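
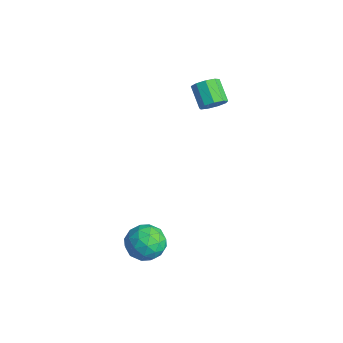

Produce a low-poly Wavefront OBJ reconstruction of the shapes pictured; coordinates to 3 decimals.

v 1.827 -2.229 -2.462
v 2.565 -1.927 -1.952
v 1.675 -3.433 -1.528
v 2.413 -3.131 -1.018
v 1.6 -2.647 -1.006
v 1.694 -1.903 -1.583
v 2.546 -3.457 -1.897
v 2.64 -2.713 -2.474
v 3.01 -2.686 -1.603
v 2.425 -2.185 -1.053
v 1.815 -3.175 -2.427
v 1.23 -2.674 -1.877
v 2.209 -1.972 -2.289
v 2.031 -3.388 -1.191
v 1.553 -3.103 -1.184
v 1.987 -2.926 -0.884
v 1.697 -1.958 -2.072
v 2.131 -1.781 -1.773
v 1.564 -2.204 -1.216
v 2.109 -3.579 -1.707
v 2.543 -3.402 -1.408
v 2.253 -2.434 -2.596
v 2.687 -2.257 -2.296
v 2.676 -3.156 -2.264
v 2.905 -2.241 -1.785
v 2.815 -2.949 -1.236
v 2.893 -3.141 -1.752
v 2.948 -2.703 -2.091
v 2.561 -1.947 -1.461
v 2.472 -2.654 -0.912
v 1.994 -2.37 -0.905
v 2.049 -1.932 -1.244
v 2.822 -2.393 -1.256
v 1.768 -2.706 -2.568
v 1.679 -3.413 -2.019
v 2.191 -3.428 -2.236
v 2.246 -2.99 -2.575
v 1.425 -2.411 -2.244
v 1.335 -3.119 -1.695
v 1.292 -2.657 -1.389
v 1.347 -2.219 -1.728
v 1.418 -2.967 -2.224
v -1.971 2.766 1.929
v -1.608 2.583 2.448
v -2.585 2.691 3.171
v -2.949 2.874 2.651
v -1.593 3.031 2.4
v -2.57 3.14 3.122
v -1.756 3.356 2.131
v -2.733 3.464 2.854
v -2.019 3.404 1.768
v -2.996 3.513 2.49
v -2.26 3.153 1.48
v -3.237 3.262 2.202
v -2.366 2.722 1.402
v -3.343 2.83 2.124
v -2.287 2.31 1.57
v -3.264 2.419 2.293
v -2.061 2.112 1.907
v -3.038 2.221 2.629
v -1.792 2.22 2.253
v -2.769 2.328 2.976
f 1 38 17
f 38 12 41
f 17 41 6
f 38 41 17
f 1 17 13
f 17 6 18
f 13 18 2
f 17 18 13
f 1 13 22
f 13 2 23
f 22 23 8
f 13 23 22
f 1 22 34
f 22 8 37
f 34 37 11
f 22 37 34
f 1 34 38
f 34 11 42
f 38 42 12
f 34 42 38
f 2 18 29
f 18 6 32
f 29 32 10
f 18 32 29
f 6 41 19
f 41 12 40
f 19 40 5
f 41 40 19
f 12 42 39
f 42 11 35
f 39 35 3
f 42 35 39
f 11 37 36
f 37 8 24
f 36 24 7
f 37 24 36
f 8 23 28
f 23 2 25
f 28 25 9
f 23 25 28
f 4 30 16
f 30 10 31
f 16 31 5
f 30 31 16
f 4 16 14
f 16 5 15
f 14 15 3
f 16 15 14
f 4 14 21
f 14 3 20
f 21 20 7
f 14 20 21
f 4 21 26
f 21 7 27
f 26 27 9
f 21 27 26
f 4 26 30
f 26 9 33
f 30 33 10
f 26 33 30
f 5 31 19
f 31 10 32
f 19 32 6
f 31 32 19
f 3 15 39
f 15 5 40
f 39 40 12
f 15 40 39
f 7 20 36
f 20 3 35
f 36 35 11
f 20 35 36
f 9 27 28
f 27 7 24
f 28 24 8
f 27 24 28
f 10 33 29
f 33 9 25
f 29 25 2
f 33 25 29
f 44 43 47
f 44 47 45
f 45 47 48
f 45 48 46
f 47 43 49
f 47 49 48
f 48 49 50
f 48 50 46
f 49 43 51
f 49 51 50
f 50 51 52
f 50 52 46
f 51 43 53
f 51 53 52
f 52 53 54
f 52 54 46
f 53 43 55
f 53 55 54
f 54 55 56
f 54 56 46
f 55 43 57
f 55 57 56
f 56 57 58
f 56 58 46
f 57 43 59
f 57 59 58
f 58 59 60
f 58 60 46
f 59 43 61
f 59 61 60
f 60 61 62
f 60 62 46
f 61 43 44
f 61 44 62
f 62 44 45
f 62 45 46



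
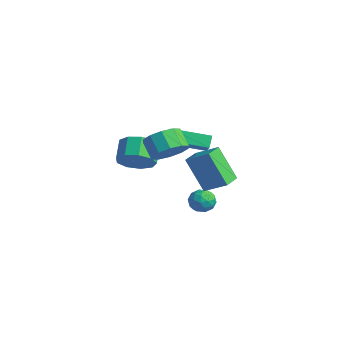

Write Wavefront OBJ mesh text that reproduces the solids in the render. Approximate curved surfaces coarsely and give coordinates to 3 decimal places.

v 1.795 -1.161 1.4
v 2.833 -0.472 2.122
v 1.2 -0.18 1.318
v 2.238 0.509 2.04
v 2.802 -0.709 -0.48
v 3.84 -0.02 0.242
v 2.207 0.272 -0.562
v 3.245 0.961 0.16
v 0.304 0.918 -2.824
v 1.06 1.089 -2.894
v 0.6 -0.149 -2.226
v 1.356 0.022 -2.296
v 0.903 0.444 -1.824
v 0.72 1.103 -2.194
v 0.94 -0.163 -2.926
v 0.757 0.496 -3.296
v 1.453 0.421 -2.957
v 1.43 0.796 -2.275
v 0.23 0.144 -2.845
v 0.207 0.519 -2.163
v 0.656 1.097 -2.911
v 1.004 -0.157 -2.209
v 0.738 0.09 -1.931
v 1.182 0.191 -1.972
v 0.456 1.106 -2.5
v 0.9 1.206 -2.541
v 0.808 0.827 -1.912
v 0.76 -0.266 -2.579
v 1.204 -0.166 -2.62
v 0.478 0.749 -3.148
v 0.922 0.85 -3.189
v 0.852 0.113 -3.208
v 1.331 0.805 -2.989
v 1.505 0.178 -2.638
v 1.261 0.069 -3.008
v 1.153 0.457 -3.226
v 1.318 1.026 -2.589
v 1.492 0.398 -2.237
v 1.226 0.646 -1.96
v 1.118 1.034 -2.177
v 1.549 0.633 -2.626
v 0.168 0.542 -2.883
v 0.342 -0.086 -2.531
v 0.542 -0.094 -2.943
v 0.434 0.294 -3.16
v 0.155 0.762 -2.482
v 0.329 0.135 -2.131
v 0.507 0.483 -1.894
v 0.399 0.871 -2.112
v 0.111 0.307 -2.494
v 3.901 -3.349 3.557
v 4.517 -3.722 4.251
v 3.674 -3.684 5.018
v 3.059 -3.311 4.323
v 4.56 -3.105 4.269
v 3.717 -3.068 5.035
v 4.352 -2.582 4.014
v 3.509 -2.545 4.781
v 3.972 -2.352 3.585
v 3.129 -2.314 4.352
v 3.565 -2.502 3.145
v 2.722 -2.464 3.911
v 3.286 -2.976 2.862
v 2.443 -2.938 3.629
v 3.243 -3.592 2.845
v 2.4 -3.555 3.611
v 3.451 -4.115 3.099
v 2.608 -4.078 3.866
v 3.831 -4.346 3.528
v 2.988 -4.308 4.295
v 4.238 -4.196 3.969
v 3.395 -4.158 4.735
v 1.538 -3.843 1.942
v 2.134 -4.042 2.745
v 1.358 -3.397 3.482
v 0.762 -3.197 2.678
v 2.337 -3.449 2.439
v 1.56 -2.803 3.175
v 2.166 -3.04 1.9
v 1.39 -2.394 2.637
v 1.702 -3.007 1.381
v 0.925 -2.361 2.117
v 1.16 -3.365 1.124
v 0.384 -2.719 1.86
v 0.796 -3.946 1.25
v 0.02 -3.301 1.986
v 0.779 -4.479 1.699
v 0.002 -3.834 2.436
v 1.117 -4.715 2.262
v 0.341 -4.069 2.999
v 1.653 -4.542 2.675
v 0.876 -3.896 3.412
v -1.548 -0.091 1.58
v -0.858 -0.369 2.203
v -0.387 1.674 1.082
v 0.302 1.396 1.705
v -1.182 -0.496 0.995
v -0.493 -0.774 1.618
v -0.022 1.269 0.497
v 0.668 0.991 1.12
f 2 4 1
f 5 2 1
f 1 4 3
f 3 5 1
f 2 8 4
f 6 2 5
f 6 8 2
f 4 8 3
f 7 5 3
f 3 8 7
f 7 6 5
f 8 6 7
f 9 46 25
f 46 20 49
f 25 49 14
f 46 49 25
f 9 25 21
f 25 14 26
f 21 26 10
f 25 26 21
f 9 21 30
f 21 10 31
f 30 31 16
f 21 31 30
f 9 30 42
f 30 16 45
f 42 45 19
f 30 45 42
f 9 42 46
f 42 19 50
f 46 50 20
f 42 50 46
f 10 26 37
f 26 14 40
f 37 40 18
f 26 40 37
f 14 49 27
f 49 20 48
f 27 48 13
f 49 48 27
f 20 50 47
f 50 19 43
f 47 43 11
f 50 43 47
f 19 45 44
f 45 16 32
f 44 32 15
f 45 32 44
f 16 31 36
f 31 10 33
f 36 33 17
f 31 33 36
f 12 38 24
f 38 18 39
f 24 39 13
f 38 39 24
f 12 24 22
f 24 13 23
f 22 23 11
f 24 23 22
f 12 22 29
f 22 11 28
f 29 28 15
f 22 28 29
f 12 29 34
f 29 15 35
f 34 35 17
f 29 35 34
f 12 34 38
f 34 17 41
f 38 41 18
f 34 41 38
f 13 39 27
f 39 18 40
f 27 40 14
f 39 40 27
f 11 23 47
f 23 13 48
f 47 48 20
f 23 48 47
f 15 28 44
f 28 11 43
f 44 43 19
f 28 43 44
f 17 35 36
f 35 15 32
f 36 32 16
f 35 32 36
f 18 41 37
f 41 17 33
f 37 33 10
f 41 33 37
f 52 51 55
f 52 55 53
f 53 55 56
f 53 56 54
f 55 51 57
f 55 57 56
f 56 57 58
f 56 58 54
f 57 51 59
f 57 59 58
f 58 59 60
f 58 60 54
f 59 51 61
f 59 61 60
f 60 61 62
f 60 62 54
f 61 51 63
f 61 63 62
f 62 63 64
f 62 64 54
f 63 51 65
f 63 65 64
f 64 65 66
f 64 66 54
f 65 51 67
f 65 67 66
f 66 67 68
f 66 68 54
f 67 51 69
f 67 69 68
f 68 69 70
f 68 70 54
f 69 51 71
f 69 71 70
f 70 71 72
f 70 72 54
f 71 51 52
f 71 52 72
f 72 52 53
f 72 53 54
f 74 73 77
f 74 77 75
f 75 77 78
f 75 78 76
f 77 73 79
f 77 79 78
f 78 79 80
f 78 80 76
f 79 73 81
f 79 81 80
f 80 81 82
f 80 82 76
f 81 73 83
f 81 83 82
f 82 83 84
f 82 84 76
f 83 73 85
f 83 85 84
f 84 85 86
f 84 86 76
f 85 73 87
f 85 87 86
f 86 87 88
f 86 88 76
f 87 73 89
f 87 89 88
f 88 89 90
f 88 90 76
f 89 73 91
f 89 91 90
f 90 91 92
f 90 92 76
f 91 73 74
f 91 74 92
f 92 74 75
f 92 75 76
f 94 96 93
f 97 94 93
f 93 96 95
f 95 97 93
f 94 100 96
f 98 94 97
f 98 100 94
f 96 100 95
f 99 97 95
f 95 100 99
f 99 98 97
f 100 98 99



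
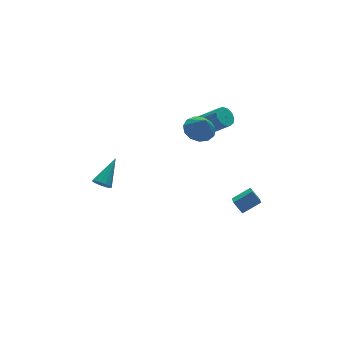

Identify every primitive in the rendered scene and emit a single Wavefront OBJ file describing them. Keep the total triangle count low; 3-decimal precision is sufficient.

v 1.24 -0.397 3.067
v 1.895 0.235 3.373
v 1.28 -1.023 4.273
v 1.411 0.444 3.497
v 0.874 0.386 3.485
v 0.452 0.079 3.339
v 0.281 -0.379 3.107
v 0.415 -0.842 2.863
v 0.81 -1.164 2.683
v 1.342 -1.243 2.624
v 1.842 -1.053 2.707
v 2.151 -0.654 2.903
v 2.17 -0.174 3.152
v -4.37 0.851 -0.586
v -3.933 0.681 -0.976
v -3.03 1.749 0.526
v -4.047 0.986 -1.085
v -4.263 1.249 -1.036
v -4.514 1.385 -0.844
v -4.719 1.351 -0.57
v -4.813 1.159 -0.302
v -4.767 0.869 -0.123
v -4.595 0.573 -0.092
v -4.351 0.366 -0.217
v -4.114 0.312 -0.46
v -3.958 0.429 -0.743
v 2.946 2.366 0.693
v 3.316 2.05 0.176
v 4.204 0.877 1.531
v 3.834 1.194 2.047
v 3.537 2.359 0.299
v 4.425 1.187 1.654
v 3.57 2.671 0.547
v 4.459 1.499 1.902
v 3.405 2.887 0.841
v 4.294 1.714 2.196
v 3.094 2.936 1.088
v 3.983 1.764 2.443
v 2.736 2.805 1.21
v 3.625 1.633 2.565
v 2.445 2.535 1.167
v 3.334 1.362 2.522
v 2.312 2.211 0.973
v 3.201 1.038 2.328
v 2.381 1.936 0.691
v 3.27 0.764 2.046
v 2.629 1.798 0.409
v 3.517 0.625 1.764
v 2.977 1.84 0.217
v 3.866 0.668 1.572
v 3.645 -1.142 -4.68
v 2.873 -2.653 -3.53
v 3.385 -0.54 -4.063
v 2.613 -2.051 -2.913
v 4.807 -1.269 -4.067
v 4.035 -2.78 -2.917
v 4.547 -0.667 -3.45
v 3.775 -2.178 -2.3
f 2 1 4
f 2 4 3
f 4 1 5
f 4 5 3
f 5 1 6
f 5 6 3
f 6 1 7
f 6 7 3
f 7 1 8
f 7 8 3
f 8 1 9
f 8 9 3
f 9 1 10
f 9 10 3
f 10 1 11
f 10 11 3
f 11 1 12
f 11 12 3
f 12 1 13
f 12 13 3
f 13 1 2
f 13 2 3
f 15 14 17
f 15 17 16
f 17 14 18
f 17 18 16
f 18 14 19
f 18 19 16
f 19 14 20
f 19 20 16
f 20 14 21
f 20 21 16
f 21 14 22
f 21 22 16
f 22 14 23
f 22 23 16
f 23 14 24
f 23 24 16
f 24 14 25
f 24 25 16
f 25 14 26
f 25 26 16
f 26 14 15
f 26 15 16
f 28 27 31
f 28 31 29
f 29 31 32
f 29 32 30
f 31 27 33
f 31 33 32
f 32 33 34
f 32 34 30
f 33 27 35
f 33 35 34
f 34 35 36
f 34 36 30
f 35 27 37
f 35 37 36
f 36 37 38
f 36 38 30
f 37 27 39
f 37 39 38
f 38 39 40
f 38 40 30
f 39 27 41
f 39 41 40
f 40 41 42
f 40 42 30
f 41 27 43
f 41 43 42
f 42 43 44
f 42 44 30
f 43 27 45
f 43 45 44
f 44 45 46
f 44 46 30
f 45 27 47
f 45 47 46
f 46 47 48
f 46 48 30
f 47 27 49
f 47 49 48
f 48 49 50
f 48 50 30
f 49 27 28
f 49 28 50
f 50 28 29
f 50 29 30
f 52 54 51
f 55 52 51
f 51 54 53
f 53 55 51
f 52 58 54
f 56 52 55
f 56 58 52
f 54 58 53
f 57 55 53
f 53 58 57
f 57 56 55
f 58 56 57



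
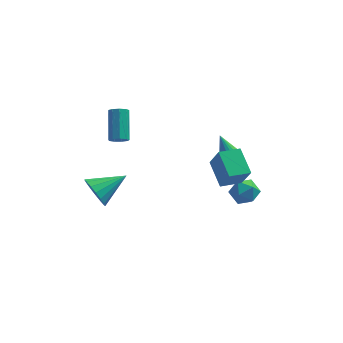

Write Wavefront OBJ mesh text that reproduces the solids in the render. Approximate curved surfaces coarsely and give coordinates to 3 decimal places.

v 2.651 1.083 1.759
v 3.241 1.253 2
v 1.989 1.817 2.861
v 3.187 1.461 1.829
v 3.041 1.604 1.646
v 2.826 1.656 1.483
v 2.582 1.61 1.367
v 2.349 1.472 1.319
v 2.169 1.267 1.347
v 2.072 1.03 1.447
v 2.075 0.803 1.6
v 2.178 0.624 1.781
v 2.362 0.524 1.958
v 2.596 0.521 2.101
v 2.84 0.615 2.184
v 3.051 0.79 2.195
v 3.193 1.016 2.129
v 3.643 2.343 -1.834
v 4.264 1.736 -1.513
v 2.536 1.404 -1.467
v 3.157 0.797 -1.146
v 3.015 1.595 -0.699
v 3.7 2.175 -0.925
v 3.1 0.965 -2.055
v 3.785 1.545 -2.281
v 3.928 0.885 -1.649
v 3.876 1.274 -0.812
v 2.924 1.866 -2.168
v 2.872 2.255 -1.331
v -4.05 -2.819 1.275
v -3.553 -2.948 0.417
v -2.53 -1.821 2.005
v -3.79 -2.538 0.351
v -4.087 -2.192 0.496
v -4.376 -1.99 0.82
v -4.59 -1.977 1.248
v -4.68 -2.157 1.682
v -4.626 -2.489 2.023
v -4.44 -2.897 2.192
v -4.165 -3.286 2.151
v -3.864 -3.568 1.909
v -3.605 -3.679 1.522
v -3.448 -3.593 1.078
v -3.43 -3.329 0.679
v 2.453 -2.604 2.262
v 1.772 -1.321 3.105
v 3.51 -1.967 2.145
v 2.83 -0.683 2.988
v 2.97 -3.217 3.612
v 2.29 -1.933 4.455
v 4.028 -2.579 3.495
v 3.347 -1.296 4.338
v -3.642 2.821 1.183
v -3.206 3.114 0.937
v -3.422 4.592 2.311
v -3.858 4.299 2.557
v -3.55 3.218 0.77
v -3.767 4.696 2.145
v -3.938 3.137 0.796
v -4.154 4.615 2.171
v -4.187 2.908 1.004
v -4.403 4.386 2.378
v -4.181 2.638 1.294
v -4.397 4.116 2.669
v -3.923 2.454 1.533
v -4.139 3.932 2.908
v -3.533 2.442 1.608
v -3.749 3.919 2.982
v -3.195 2.607 1.483
v -3.411 4.085 2.858
v -3.065 2.872 1.218
v -3.281 4.35 2.593
f 2 1 4
f 2 4 3
f 4 1 5
f 4 5 3
f 5 1 6
f 5 6 3
f 6 1 7
f 6 7 3
f 7 1 8
f 7 8 3
f 8 1 9
f 8 9 3
f 9 1 10
f 9 10 3
f 10 1 11
f 10 11 3
f 11 1 12
f 11 12 3
f 12 1 13
f 12 13 3
f 13 1 14
f 13 14 3
f 14 1 15
f 14 15 3
f 15 1 16
f 15 16 3
f 16 1 17
f 16 17 3
f 17 1 2
f 17 2 3
f 18 29 23
f 18 23 19
f 18 19 25
f 18 25 28
f 18 28 29
f 19 23 27
f 23 29 22
f 29 28 20
f 28 25 24
f 25 19 26
f 21 27 22
f 21 22 20
f 21 20 24
f 21 24 26
f 21 26 27
f 22 27 23
f 20 22 29
f 24 20 28
f 26 24 25
f 27 26 19
f 31 30 33
f 31 33 32
f 33 30 34
f 33 34 32
f 34 30 35
f 34 35 32
f 35 30 36
f 35 36 32
f 36 30 37
f 36 37 32
f 37 30 38
f 37 38 32
f 38 30 39
f 38 39 32
f 39 30 40
f 39 40 32
f 40 30 41
f 40 41 32
f 41 30 42
f 41 42 32
f 42 30 43
f 42 43 32
f 43 30 44
f 43 44 32
f 44 30 31
f 44 31 32
f 46 48 45
f 49 46 45
f 45 48 47
f 47 49 45
f 46 52 48
f 50 46 49
f 50 52 46
f 48 52 47
f 51 49 47
f 47 52 51
f 51 50 49
f 52 50 51
f 54 53 57
f 54 57 55
f 55 57 58
f 55 58 56
f 57 53 59
f 57 59 58
f 58 59 60
f 58 60 56
f 59 53 61
f 59 61 60
f 60 61 62
f 60 62 56
f 61 53 63
f 61 63 62
f 62 63 64
f 62 64 56
f 63 53 65
f 63 65 64
f 64 65 66
f 64 66 56
f 65 53 67
f 65 67 66
f 66 67 68
f 66 68 56
f 67 53 69
f 67 69 68
f 68 69 70
f 68 70 56
f 69 53 71
f 69 71 70
f 70 71 72
f 70 72 56
f 71 53 54
f 71 54 72
f 72 54 55
f 72 55 56



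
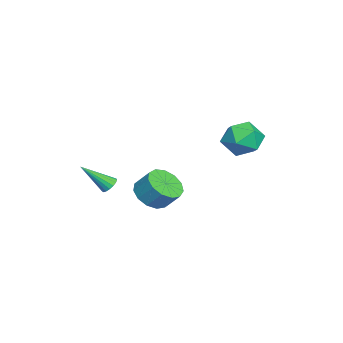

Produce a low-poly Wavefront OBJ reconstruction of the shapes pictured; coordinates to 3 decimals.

v -2.241 3.441 1.558
v -1.246 3.699 2.132
v -2.654 2.121 2.868
v -1.659 2.379 3.442
v -2.543 3.157 3.418
v -2.288 3.972 2.608
v -1.612 1.848 2.392
v -1.357 2.663 1.582
v -0.857 2.715 2.647
v -1.432 3.524 3.281
v -2.468 2.296 1.719
v -3.043 3.105 2.353
v 3.307 -2.69 1.417
v 3.776 -2.749 1.255
v 3.573 -3.99 2.663
v 3.795 -2.582 1.425
v 3.702 -2.44 1.594
v 3.518 -2.355 1.722
v 3.286 -2.347 1.78
v 3.059 -2.417 1.755
v 2.888 -2.55 1.653
v 2.814 -2.715 1.496
v 2.852 -2.875 1.322
v 2.994 -2.992 1.169
v 3.208 -3.04 1.073
v 3.445 -3.007 1.056
v 3.65 -2.903 1.122
v 1.625 -1.023 0.137
v 2.52 -1.502 0.244
v 2.809 -0.755 1.151
v 1.915 -0.277 1.043
v 2.607 -1.077 -0.133
v 2.897 -0.33 0.774
v 2.383 -0.636 -0.425
v 2.673 0.111 0.482
v 1.919 -0.317 -0.539
v 2.208 0.429 0.368
v 1.361 -0.223 -0.438
v 1.65 0.524 0.469
v 0.887 -0.383 -0.155
v 1.176 0.364 0.752
v 0.647 -0.746 0.221
v 0.937 0.001 1.128
v 0.718 -1.197 0.57
v 1.008 -0.451 1.477
v 1.077 -1.593 0.781
v 1.367 -0.847 1.688
v 1.61 -1.808 0.788
v 1.9 -1.062 1.695
v 2.148 -1.774 0.588
v 2.438 -1.027 1.495
f 1 12 6
f 1 6 2
f 1 2 8
f 1 8 11
f 1 11 12
f 2 6 10
f 6 12 5
f 12 11 3
f 11 8 7
f 8 2 9
f 4 10 5
f 4 5 3
f 4 3 7
f 4 7 9
f 4 9 10
f 5 10 6
f 3 5 12
f 7 3 11
f 9 7 8
f 10 9 2
f 14 13 16
f 14 16 15
f 16 13 17
f 16 17 15
f 17 13 18
f 17 18 15
f 18 13 19
f 18 19 15
f 19 13 20
f 19 20 15
f 20 13 21
f 20 21 15
f 21 13 22
f 21 22 15
f 22 13 23
f 22 23 15
f 23 13 24
f 23 24 15
f 24 13 25
f 24 25 15
f 25 13 26
f 25 26 15
f 26 13 27
f 26 27 15
f 27 13 14
f 27 14 15
f 29 28 32
f 29 32 30
f 30 32 33
f 30 33 31
f 32 28 34
f 32 34 33
f 33 34 35
f 33 35 31
f 34 28 36
f 34 36 35
f 35 36 37
f 35 37 31
f 36 28 38
f 36 38 37
f 37 38 39
f 37 39 31
f 38 28 40
f 38 40 39
f 39 40 41
f 39 41 31
f 40 28 42
f 40 42 41
f 41 42 43
f 41 43 31
f 42 28 44
f 42 44 43
f 43 44 45
f 43 45 31
f 44 28 46
f 44 46 45
f 45 46 47
f 45 47 31
f 46 28 48
f 46 48 47
f 47 48 49
f 47 49 31
f 48 28 50
f 48 50 49
f 49 50 51
f 49 51 31
f 50 28 29
f 50 29 51
f 51 29 30
f 51 30 31



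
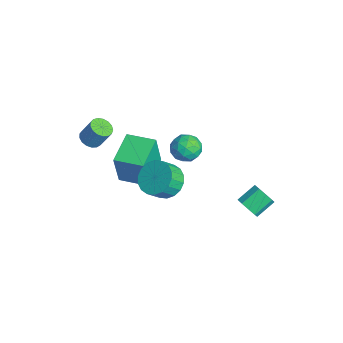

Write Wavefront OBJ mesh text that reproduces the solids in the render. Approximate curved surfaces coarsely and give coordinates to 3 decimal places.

v -3.552 -1.486 -3.923
v -3.293 -1.831 -1.786
v -2.527 -0.183 -3.836
v -2.269 -0.528 -1.699
v -2.011 -2.672 -4.301
v -1.753 -3.017 -2.164
v -0.987 -1.369 -4.214
v -0.728 -1.714 -2.077
v -3.465 -3.749 -1.714
v -2.876 -3.581 -1.961
v -2.547 -3.044 -0.813
v -3.135 -3.211 -0.566
v -3.059 -3.332 -2.026
v -2.729 -2.794 -0.877
v -3.335 -3.178 -2.019
v -3.005 -2.64 -0.87
v -3.64 -3.155 -1.942
v -3.311 -2.617 -0.794
v -3.906 -3.268 -1.813
v -3.576 -2.73 -0.665
v -4.07 -3.491 -1.661
v -3.74 -2.953 -0.513
v -4.096 -3.773 -1.522
v -3.766 -3.235 -0.374
v -3.977 -4.05 -1.426
v -3.647 -3.512 -0.278
v -3.741 -4.257 -1.397
v -3.411 -3.72 -0.249
v -3.441 -4.349 -1.44
v -3.112 -3.811 -0.292
v -3.147 -4.303 -1.546
v -2.818 -3.765 -0.398
v -2.926 -4.13 -1.69
v -2.597 -3.592 -0.542
v -2.828 -3.869 -1.84
v -2.499 -3.332 -0.692
v 0.923 -0.953 -1.954
v 1.933 -0.88 -2.193
v 2.186 -1.614 -1.345
v 1.177 -1.687 -1.106
v 1.876 -0.541 -1.883
v 2.129 -1.276 -1.035
v 1.63 -0.284 -1.587
v 1.884 -1.018 -0.739
v 1.244 -0.16 -1.363
v 1.498 -0.894 -0.515
v 0.795 -0.192 -1.257
v 1.049 -0.926 -0.409
v 0.371 -0.375 -1.289
v 0.625 -1.109 -0.44
v 0.056 -0.673 -1.452
v 0.31 -1.407 -0.604
v -0.086 -1.026 -1.715
v 0.167 -1.76 -0.867
v -0.029 -1.364 -2.025
v 0.224 -2.099 -1.177
v 0.216 -1.622 -2.321
v 0.47 -2.356 -1.473
v 0.602 -1.746 -2.545
v 0.856 -2.48 -1.697
v 1.051 -1.714 -2.651
v 1.305 -2.448 -1.803
v 1.475 -1.531 -2.62
v 1.729 -2.265 -1.771
v 1.79 -1.233 -2.456
v 2.044 -1.967 -1.608
v 2.348 2.92 -4.149
v 2.888 3.281 -4.481
v 2.573 4.321 -3.863
v 2.032 3.96 -3.531
v 2.469 3.315 -4.751
v 2.154 4.355 -4.133
v 1.994 3.164 -4.739
v 1.679 4.204 -4.121
v 1.683 2.899 -4.451
v 1.368 3.938 -3.833
v 1.684 2.644 -4.022
v 1.369 3.683 -3.404
v 1.995 2.518 -3.652
v 1.68 3.558 -3.034
v 2.471 2.58 -3.515
v 2.156 3.62 -2.897
v 2.889 2.802 -3.674
v 2.574 3.842 -3.056
v 3.054 3.079 -4.056
v 2.739 4.118 -3.438
v -3.143 1.166 -2.803
v -2.744 1.74 -3.393
v -1.836 0.52 -2.547
v -1.437 1.094 -3.137
v -1.758 1.408 -2.34
v -2.566 1.807 -2.498
v -2.014 0.453 -3.442
v -2.822 0.852 -3.6
v -2.046 1.299 -3.788
v -1.888 1.889 -3.107
v -2.692 0.371 -2.833
v -2.534 0.961 -2.152
v -3.058 1.51 -3.12
v -1.522 0.75 -2.82
v -1.711 0.935 -2.351
v -1.476 1.272 -2.698
v -2.953 1.549 -2.594
v -2.719 1.886 -2.941
v -2.139 1.691 -2.322
v -1.861 0.374 -2.999
v -1.627 0.711 -3.346
v -3.104 0.988 -3.242
v -2.869 1.325 -3.589
v -2.441 0.569 -3.618
v -2.413 1.588 -3.699
v -1.645 1.208 -3.549
v -1.985 0.832 -3.728
v -2.459 1.066 -3.821
v -2.32 1.935 -3.299
v -1.552 1.555 -3.149
v -1.741 1.739 -2.68
v -2.216 1.974 -2.773
v -1.91 1.676 -3.531
v -3.028 0.705 -2.791
v -2.26 0.325 -2.641
v -2.364 0.286 -3.167
v -2.839 0.521 -3.26
v -2.935 1.052 -2.391
v -2.167 0.672 -2.241
v -2.121 1.194 -2.119
v -2.595 1.428 -2.212
v -2.67 0.584 -2.409
f 2 4 1
f 5 2 1
f 1 4 3
f 3 5 1
f 2 8 4
f 6 2 5
f 6 8 2
f 4 8 3
f 7 5 3
f 3 8 7
f 7 6 5
f 8 6 7
f 10 9 13
f 10 13 11
f 11 13 14
f 11 14 12
f 13 9 15
f 13 15 14
f 14 15 16
f 14 16 12
f 15 9 17
f 15 17 16
f 16 17 18
f 16 18 12
f 17 9 19
f 17 19 18
f 18 19 20
f 18 20 12
f 19 9 21
f 19 21 20
f 20 21 22
f 20 22 12
f 21 9 23
f 21 23 22
f 22 23 24
f 22 24 12
f 23 9 25
f 23 25 24
f 24 25 26
f 24 26 12
f 25 9 27
f 25 27 26
f 26 27 28
f 26 28 12
f 27 9 29
f 27 29 28
f 28 29 30
f 28 30 12
f 29 9 31
f 29 31 30
f 30 31 32
f 30 32 12
f 31 9 33
f 31 33 32
f 32 33 34
f 32 34 12
f 33 9 35
f 33 35 34
f 34 35 36
f 34 36 12
f 35 9 10
f 35 10 36
f 36 10 11
f 36 11 12
f 38 37 41
f 38 41 39
f 39 41 42
f 39 42 40
f 41 37 43
f 41 43 42
f 42 43 44
f 42 44 40
f 43 37 45
f 43 45 44
f 44 45 46
f 44 46 40
f 45 37 47
f 45 47 46
f 46 47 48
f 46 48 40
f 47 37 49
f 47 49 48
f 48 49 50
f 48 50 40
f 49 37 51
f 49 51 50
f 50 51 52
f 50 52 40
f 51 37 53
f 51 53 52
f 52 53 54
f 52 54 40
f 53 37 55
f 53 55 54
f 54 55 56
f 54 56 40
f 55 37 57
f 55 57 56
f 56 57 58
f 56 58 40
f 57 37 59
f 57 59 58
f 58 59 60
f 58 60 40
f 59 37 61
f 59 61 60
f 60 61 62
f 60 62 40
f 61 37 63
f 61 63 62
f 62 63 64
f 62 64 40
f 63 37 65
f 63 65 64
f 64 65 66
f 64 66 40
f 65 37 38
f 65 38 66
f 66 38 39
f 66 39 40
f 68 67 71
f 68 71 69
f 69 71 72
f 69 72 70
f 71 67 73
f 71 73 72
f 72 73 74
f 72 74 70
f 73 67 75
f 73 75 74
f 74 75 76
f 74 76 70
f 75 67 77
f 75 77 76
f 76 77 78
f 76 78 70
f 77 67 79
f 77 79 78
f 78 79 80
f 78 80 70
f 79 67 81
f 79 81 80
f 80 81 82
f 80 82 70
f 81 67 83
f 81 83 82
f 82 83 84
f 82 84 70
f 83 67 85
f 83 85 84
f 84 85 86
f 84 86 70
f 85 67 68
f 85 68 86
f 86 68 69
f 86 69 70
f 87 124 103
f 124 98 127
f 103 127 92
f 124 127 103
f 87 103 99
f 103 92 104
f 99 104 88
f 103 104 99
f 87 99 108
f 99 88 109
f 108 109 94
f 99 109 108
f 87 108 120
f 108 94 123
f 120 123 97
f 108 123 120
f 87 120 124
f 120 97 128
f 124 128 98
f 120 128 124
f 88 104 115
f 104 92 118
f 115 118 96
f 104 118 115
f 92 127 105
f 127 98 126
f 105 126 91
f 127 126 105
f 98 128 125
f 128 97 121
f 125 121 89
f 128 121 125
f 97 123 122
f 123 94 110
f 122 110 93
f 123 110 122
f 94 109 114
f 109 88 111
f 114 111 95
f 109 111 114
f 90 116 102
f 116 96 117
f 102 117 91
f 116 117 102
f 90 102 100
f 102 91 101
f 100 101 89
f 102 101 100
f 90 100 107
f 100 89 106
f 107 106 93
f 100 106 107
f 90 107 112
f 107 93 113
f 112 113 95
f 107 113 112
f 90 112 116
f 112 95 119
f 116 119 96
f 112 119 116
f 91 117 105
f 117 96 118
f 105 118 92
f 117 118 105
f 89 101 125
f 101 91 126
f 125 126 98
f 101 126 125
f 93 106 122
f 106 89 121
f 122 121 97
f 106 121 122
f 95 113 114
f 113 93 110
f 114 110 94
f 113 110 114
f 96 119 115
f 119 95 111
f 115 111 88
f 119 111 115



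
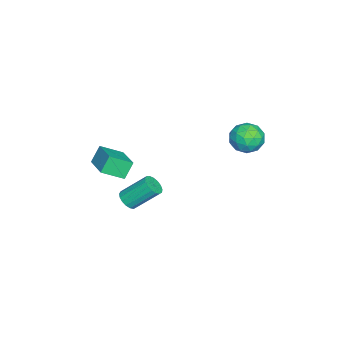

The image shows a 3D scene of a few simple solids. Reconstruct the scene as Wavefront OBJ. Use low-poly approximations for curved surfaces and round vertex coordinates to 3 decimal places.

v -2.582 4.32 2.471
v -1.586 4.559 2.583
v -2.154 2.821 1.877
v -1.158 3.06 1.989
v -1.751 2.917 2.821
v -2.015 3.843 3.187
v -1.725 3.537 1.273
v -1.989 4.463 1.639
v -1.057 4.075 1.842
v -1.072 3.692 2.799
v -2.668 3.688 1.661
v -2.683 3.305 2.618
v -2.121 4.571 2.579
v -1.619 2.809 1.881
v -1.967 2.725 2.37
v -1.382 2.866 2.436
v -2.373 4.15 2.934
v -1.788 4.291 3
v -1.885 3.326 3.14
v -1.952 3.089 1.46
v -1.367 3.23 1.526
v -2.358 4.514 2.024
v -1.773 4.655 2.09
v -1.855 4.054 1.32
v -1.225 4.427 2.209
v -0.974 3.546 1.861
v -1.307 3.826 1.44
v -1.462 4.371 1.655
v -1.234 4.202 2.772
v -0.983 3.321 2.423
v -1.331 3.237 2.911
v -1.486 3.781 3.127
v -0.923 3.918 2.337
v -2.757 4.059 2.037
v -2.506 3.178 1.688
v -2.254 3.599 1.333
v -2.409 4.143 1.549
v -2.766 3.834 2.599
v -2.515 2.953 2.251
v -2.278 3.009 2.805
v -2.433 3.554 3.02
v -2.817 3.462 2.123
v 0.434 -4.204 0.44
v -0.093 -3.877 1.396
v -0.083 -3.067 -0.234
v -0.61 -2.739 0.722
v 2.01 -3.181 0.958
v 1.483 -2.853 1.914
v 1.493 -2.043 0.284
v 0.966 -1.716 1.24
v 0.599 -2.155 -2.144
v 1.183 -1.871 -2.308
v 0.886 -0.521 -1.019
v 0.301 -0.805 -0.856
v 0.972 -1.73 -2.504
v 0.674 -0.38 -1.215
v 0.675 -1.687 -2.617
v 0.378 -0.337 -1.329
v 0.361 -1.751 -2.623
v 0.064 -0.401 -1.334
v 0.101 -1.907 -2.519
v -0.196 -0.557 -1.23
v -0.045 -2.121 -2.329
v -0.342 -0.771 -1.04
v -0.043 -2.342 -2.097
v -0.34 -0.992 -0.808
v 0.106 -2.52 -1.875
v -0.192 -1.17 -0.587
v 0.367 -2.615 -1.716
v 0.07 -1.265 -0.427
v 0.682 -2.604 -1.655
v 0.385 -1.254 -0.366
v 0.977 -2.491 -1.705
v 0.68 -1.141 -0.417
v 1.186 -2.3 -1.857
v 0.889 -0.95 -0.568
v 1.26 -2.076 -2.074
v 0.963 -0.726 -0.785
f 1 38 17
f 38 12 41
f 17 41 6
f 38 41 17
f 1 17 13
f 17 6 18
f 13 18 2
f 17 18 13
f 1 13 22
f 13 2 23
f 22 23 8
f 13 23 22
f 1 22 34
f 22 8 37
f 34 37 11
f 22 37 34
f 1 34 38
f 34 11 42
f 38 42 12
f 34 42 38
f 2 18 29
f 18 6 32
f 29 32 10
f 18 32 29
f 6 41 19
f 41 12 40
f 19 40 5
f 41 40 19
f 12 42 39
f 42 11 35
f 39 35 3
f 42 35 39
f 11 37 36
f 37 8 24
f 36 24 7
f 37 24 36
f 8 23 28
f 23 2 25
f 28 25 9
f 23 25 28
f 4 30 16
f 30 10 31
f 16 31 5
f 30 31 16
f 4 16 14
f 16 5 15
f 14 15 3
f 16 15 14
f 4 14 21
f 14 3 20
f 21 20 7
f 14 20 21
f 4 21 26
f 21 7 27
f 26 27 9
f 21 27 26
f 4 26 30
f 26 9 33
f 30 33 10
f 26 33 30
f 5 31 19
f 31 10 32
f 19 32 6
f 31 32 19
f 3 15 39
f 15 5 40
f 39 40 12
f 15 40 39
f 7 20 36
f 20 3 35
f 36 35 11
f 20 35 36
f 9 27 28
f 27 7 24
f 28 24 8
f 27 24 28
f 10 33 29
f 33 9 25
f 29 25 2
f 33 25 29
f 44 46 43
f 47 44 43
f 43 46 45
f 45 47 43
f 44 50 46
f 48 44 47
f 48 50 44
f 46 50 45
f 49 47 45
f 45 50 49
f 49 48 47
f 50 48 49
f 52 51 55
f 52 55 53
f 53 55 56
f 53 56 54
f 55 51 57
f 55 57 56
f 56 57 58
f 56 58 54
f 57 51 59
f 57 59 58
f 58 59 60
f 58 60 54
f 59 51 61
f 59 61 60
f 60 61 62
f 60 62 54
f 61 51 63
f 61 63 62
f 62 63 64
f 62 64 54
f 63 51 65
f 63 65 64
f 64 65 66
f 64 66 54
f 65 51 67
f 65 67 66
f 66 67 68
f 66 68 54
f 67 51 69
f 67 69 68
f 68 69 70
f 68 70 54
f 69 51 71
f 69 71 70
f 70 71 72
f 70 72 54
f 71 51 73
f 71 73 72
f 72 73 74
f 72 74 54
f 73 51 75
f 73 75 74
f 74 75 76
f 74 76 54
f 75 51 77
f 75 77 76
f 76 77 78
f 76 78 54
f 77 51 52
f 77 52 78
f 78 52 53
f 78 53 54



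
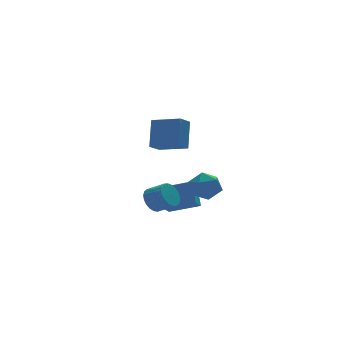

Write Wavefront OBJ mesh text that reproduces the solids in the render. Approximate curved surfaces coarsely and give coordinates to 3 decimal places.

v 0.029 -3.949 3.393
v 0.554 -2.985 5.171
v -1.224 -2.477 2.964
v -0.699 -1.513 4.743
v 0.879 -3.387 2.837
v 1.404 -2.423 4.616
v -0.374 -1.915 2.409
v 0.151 -0.951 4.187
v 1.753 2.488 -4.545
v 1.992 3.68 -3.164
v 2.337 3.03 -5.115
v 2.577 4.223 -3.734
v 3.463 1.357 -3.866
v 3.703 2.55 -2.485
v 4.048 1.9 -4.436
v 4.287 3.092 -3.055
v -0.383 -0.959 -2.157
v 0.239 -0.943 -2.861
v 1.025 -1.825 -2.187
v 0.403 -1.841 -1.483
v 0.368 -0.653 -2.633
v 1.154 -1.535 -1.958
v 0.367 -0.417 -2.322
v 1.153 -1.298 -1.647
v 0.236 -0.274 -1.982
v 1.022 -1.155 -1.308
v -0.002 -0.249 -1.673
v 0.784 -1.131 -0.999
v -0.306 -0.348 -1.447
v 0.48 -1.229 -0.773
v -0.623 -0.552 -1.345
v 0.163 -1.433 -0.67
v -0.898 -0.826 -1.382
v -0.112 -1.708 -0.708
v -1.085 -1.124 -1.554
v -0.299 -2.005 -0.88
v -1.15 -1.393 -1.83
v -0.364 -2.275 -1.156
v -1.083 -1.587 -2.162
v -0.297 -2.469 -1.488
v -0.894 -1.672 -2.494
v -0.108 -2.554 -1.82
v -0.617 -1.635 -2.767
v 0.169 -2.516 -2.093
v -0.3 -1.48 -2.935
v 0.486 -2.362 -2.261
v 0.003 -1.235 -2.968
v 0.789 -2.117 -2.294
v 2.148 -2.158 -0.284
v 2.983 -2.883 -0.025
v 1.177 -3.537 -1.015
v 2.012 -4.262 -0.756
v 1.39 -3.794 0.07
v 1.989 -2.942 0.522
v 2.171 -3.478 -1.562
v 2.77 -2.626 -1.11
v 2.997 -3.699 -0.815
v 2.514 -3.894 0.194
v 1.646 -2.526 -1.234
v 1.163 -2.721 -0.225
f 2 4 1
f 5 2 1
f 1 4 3
f 3 5 1
f 2 8 4
f 6 2 5
f 6 8 2
f 4 8 3
f 7 5 3
f 3 8 7
f 7 6 5
f 8 6 7
f 10 12 9
f 13 10 9
f 9 12 11
f 11 13 9
f 10 16 12
f 14 10 13
f 14 16 10
f 12 16 11
f 15 13 11
f 11 16 15
f 15 14 13
f 16 14 15
f 18 17 21
f 18 21 19
f 19 21 22
f 19 22 20
f 21 17 23
f 21 23 22
f 22 23 24
f 22 24 20
f 23 17 25
f 23 25 24
f 24 25 26
f 24 26 20
f 25 17 27
f 25 27 26
f 26 27 28
f 26 28 20
f 27 17 29
f 27 29 28
f 28 29 30
f 28 30 20
f 29 17 31
f 29 31 30
f 30 31 32
f 30 32 20
f 31 17 33
f 31 33 32
f 32 33 34
f 32 34 20
f 33 17 35
f 33 35 34
f 34 35 36
f 34 36 20
f 35 17 37
f 35 37 36
f 36 37 38
f 36 38 20
f 37 17 39
f 37 39 38
f 38 39 40
f 38 40 20
f 39 17 41
f 39 41 40
f 40 41 42
f 40 42 20
f 41 17 43
f 41 43 42
f 42 43 44
f 42 44 20
f 43 17 45
f 43 45 44
f 44 45 46
f 44 46 20
f 45 17 47
f 45 47 46
f 46 47 48
f 46 48 20
f 47 17 18
f 47 18 48
f 48 18 19
f 48 19 20
f 49 60 54
f 49 54 50
f 49 50 56
f 49 56 59
f 49 59 60
f 50 54 58
f 54 60 53
f 60 59 51
f 59 56 55
f 56 50 57
f 52 58 53
f 52 53 51
f 52 51 55
f 52 55 57
f 52 57 58
f 53 58 54
f 51 53 60
f 55 51 59
f 57 55 56
f 58 57 50



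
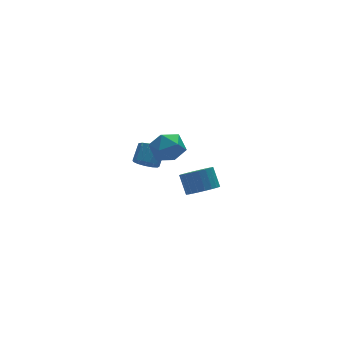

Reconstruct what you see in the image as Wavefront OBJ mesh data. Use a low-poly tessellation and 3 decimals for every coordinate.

v 0.044 -4.247 2.149
v 0.529 -3.585 1.56
v 0.601 -2.692 2.622
v 0.116 -3.353 3.211
v 0.127 -3.479 1.498
v 0.2 -2.586 2.56
v -0.289 -3.506 1.548
v -0.216 -2.612 2.611
v -0.647 -3.661 1.703
v -0.575 -2.767 2.765
v -0.886 -3.917 1.935
v -0.814 -3.023 2.997
v -0.965 -4.23 2.203
v -0.892 -3.336 3.266
v -0.868 -4.546 2.463
v -0.796 -3.652 3.525
v -0.615 -4.81 2.668
v -0.542 -3.917 3.73
v -0.247 -4.977 2.783
v -0.174 -4.084 3.845
v 0.171 -5.018 2.789
v 0.243 -4.124 3.851
v 0.567 -4.925 2.684
v 0.639 -4.032 3.746
v 0.873 -4.715 2.486
v 0.945 -3.822 3.549
v 1.035 -4.424 2.231
v 1.107 -3.531 3.293
v 1.026 -4.102 1.961
v 1.098 -3.209 3.023
v 0.847 -3.806 1.723
v 0.919 -2.912 2.786
v 1.501 3.202 1.482
v 2.263 2.679 0.686
v 0.437 1.541 1.554
v 1.199 1.018 0.758
v 1.579 1.272 1.889
v 2.236 2.299 1.845
v 0.464 1.921 0.395
v 1.121 2.948 0.351
v 1.622 1.888 0.014
v 2.311 1.487 0.938
v 0.389 2.733 1.302
v 1.078 2.332 2.226
v 0.586 3.443 -1.025
v 1.114 3.604 -1.672
v 1.921 4.297 -0.842
v 1.394 4.137 -0.195
v 0.797 3.963 -1.664
v 1.605 4.656 -0.834
v 0.413 4.157 -1.453
v 1.221 4.85 -0.623
v 0.085 4.125 -1.106
v 0.892 4.818 -0.276
v -0.085 3.876 -0.734
v 0.723 4.569 0.097
v -0.041 3.49 -0.454
v 0.766 4.183 0.377
v 0.201 3.089 -0.355
v 1.009 3.782 0.475
v 0.566 2.801 -0.469
v 1.374 3.494 0.361
v 0.938 2.716 -0.76
v 1.745 3.41 0.07
v 1.197 2.863 -1.135
v 2.005 3.556 -0.304
v 1.263 3.194 -1.475
v 2.071 3.887 -0.644
f 2 1 5
f 2 5 3
f 3 5 6
f 3 6 4
f 5 1 7
f 5 7 6
f 6 7 8
f 6 8 4
f 7 1 9
f 7 9 8
f 8 9 10
f 8 10 4
f 9 1 11
f 9 11 10
f 10 11 12
f 10 12 4
f 11 1 13
f 11 13 12
f 12 13 14
f 12 14 4
f 13 1 15
f 13 15 14
f 14 15 16
f 14 16 4
f 15 1 17
f 15 17 16
f 16 17 18
f 16 18 4
f 17 1 19
f 17 19 18
f 18 19 20
f 18 20 4
f 19 1 21
f 19 21 20
f 20 21 22
f 20 22 4
f 21 1 23
f 21 23 22
f 22 23 24
f 22 24 4
f 23 1 25
f 23 25 24
f 24 25 26
f 24 26 4
f 25 1 27
f 25 27 26
f 26 27 28
f 26 28 4
f 27 1 29
f 27 29 28
f 28 29 30
f 28 30 4
f 29 1 31
f 29 31 30
f 30 31 32
f 30 32 4
f 31 1 2
f 31 2 32
f 32 2 3
f 32 3 4
f 33 44 38
f 33 38 34
f 33 34 40
f 33 40 43
f 33 43 44
f 34 38 42
f 38 44 37
f 44 43 35
f 43 40 39
f 40 34 41
f 36 42 37
f 36 37 35
f 36 35 39
f 36 39 41
f 36 41 42
f 37 42 38
f 35 37 44
f 39 35 43
f 41 39 40
f 42 41 34
f 46 45 49
f 46 49 47
f 47 49 50
f 47 50 48
f 49 45 51
f 49 51 50
f 50 51 52
f 50 52 48
f 51 45 53
f 51 53 52
f 52 53 54
f 52 54 48
f 53 45 55
f 53 55 54
f 54 55 56
f 54 56 48
f 55 45 57
f 55 57 56
f 56 57 58
f 56 58 48
f 57 45 59
f 57 59 58
f 58 59 60
f 58 60 48
f 59 45 61
f 59 61 60
f 60 61 62
f 60 62 48
f 61 45 63
f 61 63 62
f 62 63 64
f 62 64 48
f 63 45 65
f 63 65 64
f 64 65 66
f 64 66 48
f 65 45 67
f 65 67 66
f 66 67 68
f 66 68 48
f 67 45 46
f 67 46 68
f 68 46 47
f 68 47 48



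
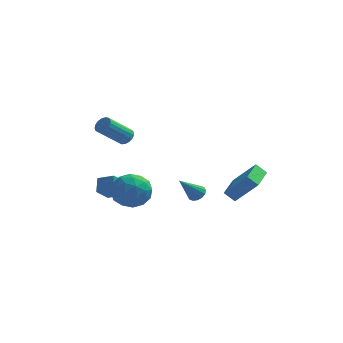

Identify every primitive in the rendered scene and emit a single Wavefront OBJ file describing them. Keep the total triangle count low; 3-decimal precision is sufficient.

v 1.732 -1.056 -0.098
v 2.22 -1.324 0.024
v 0.928 -1.924 1.218
v 2.225 -1.079 0.188
v 2.097 -0.828 0.276
v 1.872 -0.638 0.263
v 1.609 -0.56 0.154
v 1.379 -0.615 -0.023
v 1.244 -0.788 -0.22
v 1.24 -1.033 -0.384
v 1.367 -1.284 -0.472
v 1.593 -1.474 -0.459
v 1.855 -1.552 -0.35
v 2.085 -1.497 -0.173
v 3.344 2.145 -2.172
v 2.713 2.199 -1.606
v 3.577 4.059 -2.096
v 2.946 4.113 -1.53
v 4.654 1.927 -0.69
v 4.023 1.981 -0.124
v 4.887 3.841 -0.614
v 4.256 3.895 -0.048
v -2.494 -1.512 -0.019
v -1.576 -1.011 0.567
v -1.644 -3.249 0.133
v -0.726 -2.748 0.719
v -1.804 -2.816 1.239
v -2.329 -1.743 1.145
v -0.891 -2.517 -0.445
v -1.416 -1.444 -0.539
v -0.585 -1.633 0.304
v -1.149 -1.818 1.345
v -2.071 -2.442 -0.645
v -2.635 -2.627 0.396
v -2.109 -1.109 0.261
v -1.111 -3.151 0.439
v -1.744 -3.191 0.745
v -1.205 -2.897 1.09
v -2.552 -1.539 0.601
v -2.012 -1.245 0.945
v -2.147 -2.306 1.34
v -1.208 -3.015 -0.245
v -0.668 -2.721 0.099
v -2.015 -1.363 -0.39
v -1.476 -1.069 -0.045
v -1.073 -1.954 -0.64
v -0.987 -1.18 0.45
v -0.488 -2.201 0.54
v -0.585 -2.065 -0.145
v -0.894 -1.434 -0.2
v -1.319 -1.289 1.062
v -0.82 -2.31 1.152
v -1.453 -2.35 1.458
v -1.762 -1.719 1.402
v -0.737 -1.654 0.908
v -2.4 -1.95 -0.452
v -1.901 -2.971 -0.362
v -1.458 -2.541 -0.702
v -1.767 -1.91 -0.758
v -2.732 -2.059 0.16
v -2.233 -3.08 0.25
v -2.326 -2.826 0.9
v -2.635 -2.195 0.845
v -2.483 -2.606 -0.208
v -3.258 -0.511 -1.149
v -3.716 -1.252 -0.368
v -3.355 0.253 -0.48
v -3.814 -0.488 0.3
v -2.306 -0.712 -0.78
v -2.765 -1.453 -0
v -2.404 0.052 -0.112
v -2.862 -0.689 0.669
v -2.649 1.597 2.609
v -2.167 1.394 2.862
v -3.25 0.421 4.144
v -3.731 0.623 3.891
v -2.219 1.631 2.997
v -3.302 0.658 4.28
v -2.37 1.86 3.044
v -3.452 0.886 4.326
v -2.584 2.028 2.991
v -3.667 1.055 4.273
v -2.813 2.098 2.85
v -3.896 1.125 4.133
v -3.004 2.052 2.655
v -4.087 1.079 3.937
v -3.114 1.903 2.448
v -4.197 0.93 3.73
v -3.117 1.683 2.279
v -4.2 0.71 3.561
v -3.013 1.444 2.185
v -4.096 0.47 3.467
v -2.826 1.239 2.188
v -3.909 0.266 3.47
v -2.597 1.116 2.288
v -3.68 0.143 3.57
v -2.381 1.104 2.461
v -3.464 0.131 3.743
v -2.226 1.204 2.668
v -3.309 0.231 3.95
f 2 1 4
f 2 4 3
f 4 1 5
f 4 5 3
f 5 1 6
f 5 6 3
f 6 1 7
f 6 7 3
f 7 1 8
f 7 8 3
f 8 1 9
f 8 9 3
f 9 1 10
f 9 10 3
f 10 1 11
f 10 11 3
f 11 1 12
f 11 12 3
f 12 1 13
f 12 13 3
f 13 1 14
f 13 14 3
f 14 1 2
f 14 2 3
f 16 18 15
f 19 16 15
f 15 18 17
f 17 19 15
f 16 22 18
f 20 16 19
f 20 22 16
f 18 22 17
f 21 19 17
f 17 22 21
f 21 20 19
f 22 20 21
f 23 60 39
f 60 34 63
f 39 63 28
f 60 63 39
f 23 39 35
f 39 28 40
f 35 40 24
f 39 40 35
f 23 35 44
f 35 24 45
f 44 45 30
f 35 45 44
f 23 44 56
f 44 30 59
f 56 59 33
f 44 59 56
f 23 56 60
f 56 33 64
f 60 64 34
f 56 64 60
f 24 40 51
f 40 28 54
f 51 54 32
f 40 54 51
f 28 63 41
f 63 34 62
f 41 62 27
f 63 62 41
f 34 64 61
f 64 33 57
f 61 57 25
f 64 57 61
f 33 59 58
f 59 30 46
f 58 46 29
f 59 46 58
f 30 45 50
f 45 24 47
f 50 47 31
f 45 47 50
f 26 52 38
f 52 32 53
f 38 53 27
f 52 53 38
f 26 38 36
f 38 27 37
f 36 37 25
f 38 37 36
f 26 36 43
f 36 25 42
f 43 42 29
f 36 42 43
f 26 43 48
f 43 29 49
f 48 49 31
f 43 49 48
f 26 48 52
f 48 31 55
f 52 55 32
f 48 55 52
f 27 53 41
f 53 32 54
f 41 54 28
f 53 54 41
f 25 37 61
f 37 27 62
f 61 62 34
f 37 62 61
f 29 42 58
f 42 25 57
f 58 57 33
f 42 57 58
f 31 49 50
f 49 29 46
f 50 46 30
f 49 46 50
f 32 55 51
f 55 31 47
f 51 47 24
f 55 47 51
f 66 68 65
f 69 66 65
f 65 68 67
f 67 69 65
f 66 72 68
f 70 66 69
f 70 72 66
f 68 72 67
f 71 69 67
f 67 72 71
f 71 70 69
f 72 70 71
f 74 73 77
f 74 77 75
f 75 77 78
f 75 78 76
f 77 73 79
f 77 79 78
f 78 79 80
f 78 80 76
f 79 73 81
f 79 81 80
f 80 81 82
f 80 82 76
f 81 73 83
f 81 83 82
f 82 83 84
f 82 84 76
f 83 73 85
f 83 85 84
f 84 85 86
f 84 86 76
f 85 73 87
f 85 87 86
f 86 87 88
f 86 88 76
f 87 73 89
f 87 89 88
f 88 89 90
f 88 90 76
f 89 73 91
f 89 91 90
f 90 91 92
f 90 92 76
f 91 73 93
f 91 93 92
f 92 93 94
f 92 94 76
f 93 73 95
f 93 95 94
f 94 95 96
f 94 96 76
f 95 73 97
f 95 97 96
f 96 97 98
f 96 98 76
f 97 73 99
f 97 99 98
f 98 99 100
f 98 100 76
f 99 73 74
f 99 74 100
f 100 74 75
f 100 75 76



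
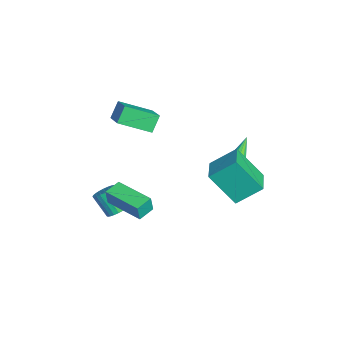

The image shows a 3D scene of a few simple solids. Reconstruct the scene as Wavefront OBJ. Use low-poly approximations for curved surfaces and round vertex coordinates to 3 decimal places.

v 2.361 0.994 1.973
v 2.368 2.215 2.895
v 2.86 2.159 0.426
v 2.868 3.38 1.348
v 3.832 0.76 2.272
v 3.84 1.981 3.194
v 4.332 1.925 0.725
v 4.339 3.146 1.647
v 1.554 -3.119 -1.751
v 2.077 -3.122 -1.457
v 1.509 -3.724 -0.455
v 0.986 -3.721 -0.749
v 1.986 -2.918 -1.386
v 1.418 -3.521 -0.384
v 1.829 -2.745 -1.37
v 1.261 -3.348 -0.368
v 1.63 -2.629 -1.413
v 1.062 -3.231 -0.411
v 1.42 -2.587 -1.507
v 0.852 -3.19 -0.505
v 1.23 -2.626 -1.639
v 0.662 -3.229 -0.637
v 1.09 -2.741 -1.787
v 0.521 -3.343 -0.785
v 1.02 -2.912 -1.93
v 0.452 -3.515 -0.928
v 1.031 -3.116 -2.045
v 0.463 -3.718 -1.043
v 1.122 -3.319 -2.116
v 0.554 -3.922 -1.114
v 1.279 -3.492 -2.132
v 0.711 -4.095 -1.13
v 1.478 -3.609 -2.089
v 0.91 -4.211 -1.087
v 1.688 -3.65 -1.995
v 1.12 -4.253 -0.993
v 1.878 -3.611 -1.863
v 1.31 -4.214 -0.861
v 2.019 -3.497 -1.715
v 1.45 -4.099 -0.713
v 2.088 -3.325 -1.572
v 1.52 -3.928 -0.57
v 0.693 2.372 0.306
v 0.893 2.128 0.756
v -0.593 3.108 1.274
v 1.035 2.403 0.736
v 1.068 2.668 0.579
v 0.982 2.839 0.335
v 0.805 2.862 0.082
v 0.592 2.73 -0.1
v 0.411 2.484 -0.153
v 0.32 2.202 -0.061
v 0.347 1.975 0.148
v 0.484 1.874 0.407
v 0.688 1.931 0.634
v -1.171 -1.25 3.086
v -1.268 -2.831 3.807
v 0.154 -1.036 3.733
v 0.057 -2.617 4.454
v -0.717 -1.643 2.286
v -0.814 -3.224 3.007
v 0.608 -1.429 2.933
v 0.511 -3.01 3.654
v 2.55 -3.641 -0.231
v 2.673 -3.748 0.634
v 1.974 -2.995 -0.068
v 2.098 -3.102 0.796
v 4.022 -2.318 -0.276
v 4.146 -2.425 0.588
v 3.447 -1.672 -0.114
v 3.57 -1.779 0.751
f 2 4 1
f 5 2 1
f 1 4 3
f 3 5 1
f 2 8 4
f 6 2 5
f 6 8 2
f 4 8 3
f 7 5 3
f 3 8 7
f 7 6 5
f 8 6 7
f 10 9 13
f 10 13 11
f 11 13 14
f 11 14 12
f 13 9 15
f 13 15 14
f 14 15 16
f 14 16 12
f 15 9 17
f 15 17 16
f 16 17 18
f 16 18 12
f 17 9 19
f 17 19 18
f 18 19 20
f 18 20 12
f 19 9 21
f 19 21 20
f 20 21 22
f 20 22 12
f 21 9 23
f 21 23 22
f 22 23 24
f 22 24 12
f 23 9 25
f 23 25 24
f 24 25 26
f 24 26 12
f 25 9 27
f 25 27 26
f 26 27 28
f 26 28 12
f 27 9 29
f 27 29 28
f 28 29 30
f 28 30 12
f 29 9 31
f 29 31 30
f 30 31 32
f 30 32 12
f 31 9 33
f 31 33 32
f 32 33 34
f 32 34 12
f 33 9 35
f 33 35 34
f 34 35 36
f 34 36 12
f 35 9 37
f 35 37 36
f 36 37 38
f 36 38 12
f 37 9 39
f 37 39 38
f 38 39 40
f 38 40 12
f 39 9 41
f 39 41 40
f 40 41 42
f 40 42 12
f 41 9 10
f 41 10 42
f 42 10 11
f 42 11 12
f 44 43 46
f 44 46 45
f 46 43 47
f 46 47 45
f 47 43 48
f 47 48 45
f 48 43 49
f 48 49 45
f 49 43 50
f 49 50 45
f 50 43 51
f 50 51 45
f 51 43 52
f 51 52 45
f 52 43 53
f 52 53 45
f 53 43 54
f 53 54 45
f 54 43 55
f 54 55 45
f 55 43 44
f 55 44 45
f 57 59 56
f 60 57 56
f 56 59 58
f 58 60 56
f 57 63 59
f 61 57 60
f 61 63 57
f 59 63 58
f 62 60 58
f 58 63 62
f 62 61 60
f 63 61 62
f 65 67 64
f 68 65 64
f 64 67 66
f 66 68 64
f 65 71 67
f 69 65 68
f 69 71 65
f 67 71 66
f 70 68 66
f 66 71 70
f 70 69 68
f 71 69 70



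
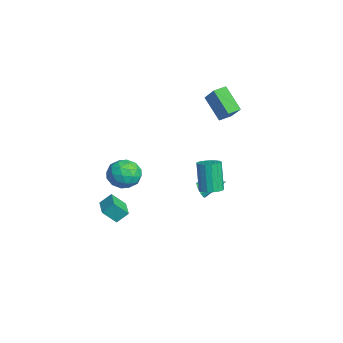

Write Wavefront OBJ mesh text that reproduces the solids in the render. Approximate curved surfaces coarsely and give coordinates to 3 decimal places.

v -1.948 -3.951 -3.805
v -1.926 -3.223 -3.121
v -1.892 -3.091 -4.723
v -1.87 -2.362 -4.039
v -0.53 -4.018 -3.781
v -0.508 -3.289 -3.097
v -0.474 -3.157 -4.699
v -0.452 -2.429 -4.015
v -2.281 -2.2 -0.434
v -1.778 -1.414 -1.1
v -2.002 -3.486 -1.74
v -1.499 -2.7 -2.406
v -0.982 -3.053 -1.446
v -1.155 -2.258 -0.638
v -2.625 -2.642 -2.202
v -2.798 -1.847 -1.394
v -1.99 -1.688 -2.192
v -0.975 -1.942 -1.725
v -2.805 -2.958 -1.115
v -1.79 -3.212 -0.648
v -2.054 -1.694 -0.652
v -1.726 -3.206 -2.188
v -1.422 -3.413 -1.623
v -1.127 -2.952 -2.015
v -1.688 -2.19 -0.381
v -1.392 -1.728 -0.772
v -0.925 -2.692 -0.976
v -2.388 -3.172 -2.068
v -2.092 -2.71 -2.459
v -2.653 -1.948 -0.825
v -2.358 -1.487 -1.217
v -2.855 -2.208 -1.864
v -1.883 -1.393 -1.686
v -1.719 -2.149 -2.454
v -2.381 -2.115 -2.334
v -2.483 -1.647 -1.859
v -1.287 -1.542 -1.411
v -1.122 -2.298 -2.179
v -0.819 -2.506 -1.614
v -0.92 -2.038 -1.14
v -1.411 -1.703 -2.053
v -2.658 -2.602 -0.661
v -2.493 -3.358 -1.429
v -2.86 -2.862 -1.7
v -2.961 -2.394 -1.226
v -2.061 -2.751 -0.386
v -1.897 -3.507 -1.154
v -1.297 -3.253 -0.981
v -1.399 -2.785 -0.506
v -2.369 -3.197 -0.787
v 0.796 1.661 -1.691
v 1.168 1.417 -1.273
v 1.004 3.139 -1.009
v 1.388 1.539 -1.606
v 1.331 1.719 -1.978
v 1.025 1.872 -2.216
v 0.611 1.926 -2.208
v 0.284 1.857 -1.958
v 0.197 1.696 -1.583
v 0.39 1.519 -1.259
v 0.774 1.409 -1.136
v 4.085 1.585 0.314
v 4.695 1.904 0.526
v 4.045 1.894 2.417
v 3.435 1.575 2.206
v 4.485 2.167 0.455
v 3.834 2.158 2.346
v 4.183 2.297 0.352
v 3.532 2.288 2.243
v 3.858 2.264 0.24
v 3.208 2.254 2.131
v 3.586 2.075 0.145
v 2.935 2.066 2.036
v 3.428 1.774 0.089
v 2.778 1.764 1.981
v 3.421 1.43 0.085
v 2.77 1.42 1.976
v 3.566 1.121 0.133
v 2.915 1.111 2.024
v 3.83 0.918 0.223
v 3.179 0.908 2.114
v 4.152 0.868 0.334
v 3.502 0.859 2.225
v 4.459 0.983 0.44
v 3.809 0.973 2.331
v 4.681 1.235 0.517
v 4.03 1.225 2.409
v 4.766 1.567 0.548
v 4.115 1.558 2.44
v -4.832 3.062 3.022
v -3.412 3.31 4.335
v -5.107 3.875 3.165
v -3.686 4.123 4.478
v -3.634 3.717 1.602
v -2.213 3.965 2.915
v -3.908 4.53 1.745
v -2.488 4.778 3.058
f 2 4 1
f 5 2 1
f 1 4 3
f 3 5 1
f 2 8 4
f 6 2 5
f 6 8 2
f 4 8 3
f 7 5 3
f 3 8 7
f 7 6 5
f 8 6 7
f 9 46 25
f 46 20 49
f 25 49 14
f 46 49 25
f 9 25 21
f 25 14 26
f 21 26 10
f 25 26 21
f 9 21 30
f 21 10 31
f 30 31 16
f 21 31 30
f 9 30 42
f 30 16 45
f 42 45 19
f 30 45 42
f 9 42 46
f 42 19 50
f 46 50 20
f 42 50 46
f 10 26 37
f 26 14 40
f 37 40 18
f 26 40 37
f 14 49 27
f 49 20 48
f 27 48 13
f 49 48 27
f 20 50 47
f 50 19 43
f 47 43 11
f 50 43 47
f 19 45 44
f 45 16 32
f 44 32 15
f 45 32 44
f 16 31 36
f 31 10 33
f 36 33 17
f 31 33 36
f 12 38 24
f 38 18 39
f 24 39 13
f 38 39 24
f 12 24 22
f 24 13 23
f 22 23 11
f 24 23 22
f 12 22 29
f 22 11 28
f 29 28 15
f 22 28 29
f 12 29 34
f 29 15 35
f 34 35 17
f 29 35 34
f 12 34 38
f 34 17 41
f 38 41 18
f 34 41 38
f 13 39 27
f 39 18 40
f 27 40 14
f 39 40 27
f 11 23 47
f 23 13 48
f 47 48 20
f 23 48 47
f 15 28 44
f 28 11 43
f 44 43 19
f 28 43 44
f 17 35 36
f 35 15 32
f 36 32 16
f 35 32 36
f 18 41 37
f 41 17 33
f 37 33 10
f 41 33 37
f 52 51 54
f 52 54 53
f 54 51 55
f 54 55 53
f 55 51 56
f 55 56 53
f 56 51 57
f 56 57 53
f 57 51 58
f 57 58 53
f 58 51 59
f 58 59 53
f 59 51 60
f 59 60 53
f 60 51 61
f 60 61 53
f 61 51 52
f 61 52 53
f 63 62 66
f 63 66 64
f 64 66 67
f 64 67 65
f 66 62 68
f 66 68 67
f 67 68 69
f 67 69 65
f 68 62 70
f 68 70 69
f 69 70 71
f 69 71 65
f 70 62 72
f 70 72 71
f 71 72 73
f 71 73 65
f 72 62 74
f 72 74 73
f 73 74 75
f 73 75 65
f 74 62 76
f 74 76 75
f 75 76 77
f 75 77 65
f 76 62 78
f 76 78 77
f 77 78 79
f 77 79 65
f 78 62 80
f 78 80 79
f 79 80 81
f 79 81 65
f 80 62 82
f 80 82 81
f 81 82 83
f 81 83 65
f 82 62 84
f 82 84 83
f 83 84 85
f 83 85 65
f 84 62 86
f 84 86 85
f 85 86 87
f 85 87 65
f 86 62 88
f 86 88 87
f 87 88 89
f 87 89 65
f 88 62 63
f 88 63 89
f 89 63 64
f 89 64 65
f 91 93 90
f 94 91 90
f 90 93 92
f 92 94 90
f 91 97 93
f 95 91 94
f 95 97 91
f 93 97 92
f 96 94 92
f 92 97 96
f 96 95 94
f 97 95 96



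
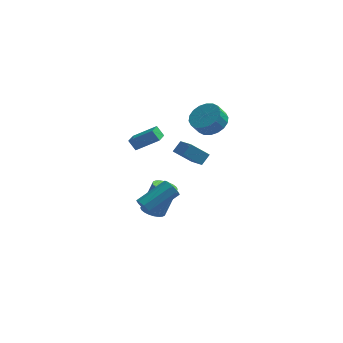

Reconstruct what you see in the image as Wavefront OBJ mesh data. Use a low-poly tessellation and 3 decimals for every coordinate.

v 1.598 3.85 -0.387
v 2.544 3.859 0.133
v 2.088 3.518 0.968
v 1.142 3.51 0.447
v 2.371 4.299 0.219
v 1.915 3.958 1.053
v 2.045 4.651 0.184
v 1.589 4.31 1.018
v 1.63 4.843 0.036
v 1.174 4.503 0.871
v 1.209 4.84 -0.195
v 0.753 4.499 0.639
v 0.865 4.64 -0.465
v 0.409 4.299 0.369
v 0.666 4.284 -0.719
v 0.21 3.943 0.115
v 0.652 3.842 -0.908
v 0.196 3.501 -0.073
v 0.825 3.402 -0.993
v 0.369 3.061 -0.159
v 1.151 3.05 -0.958
v 0.695 2.709 -0.124
v 1.566 2.857 -0.811
v 1.11 2.517 0.024
v 1.987 2.861 -0.579
v 1.531 2.52 0.255
v 2.331 3.061 -0.309
v 1.875 2.72 0.525
v 2.53 3.417 -0.055
v 2.074 3.076 0.779
v -1.693 -4.414 -2.183
v -1.245 -4.716 -2.525
v 0.262 -3.528 -1.6
v -0.187 -3.226 -1.257
v -1.418 -4.319 -2.753
v 0.088 -3.131 -1.827
v -1.753 -3.977 -2.647
v -0.246 -2.789 -1.721
v -2.052 -3.891 -2.269
v -0.546 -2.703 -1.344
v -2.142 -4.112 -1.84
v -0.635 -2.924 -0.915
v -1.968 -4.509 -1.613
v -0.462 -3.321 -0.687
v -1.634 -4.851 -1.719
v -0.127 -3.663 -0.793
v -1.334 -4.937 -2.096
v 0.172 -3.749 -1.171
v -2.6 -0.118 -0.369
v -3.042 0.094 0.276
v -2.423 0.788 -0.546
v -2.865 1 0.099
v -1.195 -0.2 0.621
v -1.637 0.012 1.266
v -1.018 0.706 0.444
v -1.46 0.918 1.089
v 0.665 -0.276 -1.05
v -0.4 -0.449 -0.111
v 1.067 0.233 -0.5
v 0.002 0.06 0.439
v 1.358 -1.44 -0.479
v 0.293 -1.613 0.46
v 1.76 -0.931 0.071
v 0.695 -1.104 1.01
v -1.448 -1.762 -4.458
v -1.024 -1.178 -4.728
v -0.347 -0.775 -2.792
v -0.772 -1.358 -2.522
v -1.283 -1.039 -4.666
v -0.606 -0.636 -2.73
v -1.567 -1.01 -4.573
v -0.89 -0.606 -2.637
v -1.833 -1.095 -4.462
v -1.156 -0.691 -2.526
v -2.041 -1.281 -4.351
v -1.364 -0.878 -2.415
v -2.158 -1.541 -4.256
v -1.481 -1.138 -2.32
v -2.167 -1.834 -4.191
v -1.49 -1.431 -2.256
v -2.067 -2.117 -4.168
v -1.39 -1.713 -2.232
v -1.873 -2.345 -4.188
v -1.196 -1.942 -2.252
v -1.614 -2.484 -4.25
v -0.937 -2.081 -2.314
v -1.33 -2.514 -4.343
v -0.653 -2.11 -2.407
v -1.064 -2.429 -4.454
v -0.387 -2.025 -2.518
v -0.856 -2.242 -4.565
v -0.179 -1.839 -2.629
v -0.739 -1.982 -4.66
v -0.062 -1.579 -2.724
v -0.73 -1.689 -4.724
v -0.053 -1.286 -2.789
v -0.83 -1.407 -4.748
v -0.153 -1.003 -2.812
f 2 1 5
f 2 5 3
f 3 5 6
f 3 6 4
f 5 1 7
f 5 7 6
f 6 7 8
f 6 8 4
f 7 1 9
f 7 9 8
f 8 9 10
f 8 10 4
f 9 1 11
f 9 11 10
f 10 11 12
f 10 12 4
f 11 1 13
f 11 13 12
f 12 13 14
f 12 14 4
f 13 1 15
f 13 15 14
f 14 15 16
f 14 16 4
f 15 1 17
f 15 17 16
f 16 17 18
f 16 18 4
f 17 1 19
f 17 19 18
f 18 19 20
f 18 20 4
f 19 1 21
f 19 21 20
f 20 21 22
f 20 22 4
f 21 1 23
f 21 23 22
f 22 23 24
f 22 24 4
f 23 1 25
f 23 25 24
f 24 25 26
f 24 26 4
f 25 1 27
f 25 27 26
f 26 27 28
f 26 28 4
f 27 1 29
f 27 29 28
f 28 29 30
f 28 30 4
f 29 1 2
f 29 2 30
f 30 2 3
f 30 3 4
f 32 31 35
f 32 35 33
f 33 35 36
f 33 36 34
f 35 31 37
f 35 37 36
f 36 37 38
f 36 38 34
f 37 31 39
f 37 39 38
f 38 39 40
f 38 40 34
f 39 31 41
f 39 41 40
f 40 41 42
f 40 42 34
f 41 31 43
f 41 43 42
f 42 43 44
f 42 44 34
f 43 31 45
f 43 45 44
f 44 45 46
f 44 46 34
f 45 31 47
f 45 47 46
f 46 47 48
f 46 48 34
f 47 31 32
f 47 32 48
f 48 32 33
f 48 33 34
f 50 52 49
f 53 50 49
f 49 52 51
f 51 53 49
f 50 56 52
f 54 50 53
f 54 56 50
f 52 56 51
f 55 53 51
f 51 56 55
f 55 54 53
f 56 54 55
f 58 60 57
f 61 58 57
f 57 60 59
f 59 61 57
f 58 64 60
f 62 58 61
f 62 64 58
f 60 64 59
f 63 61 59
f 59 64 63
f 63 62 61
f 64 62 63
f 66 65 69
f 66 69 67
f 67 69 70
f 67 70 68
f 69 65 71
f 69 71 70
f 70 71 72
f 70 72 68
f 71 65 73
f 71 73 72
f 72 73 74
f 72 74 68
f 73 65 75
f 73 75 74
f 74 75 76
f 74 76 68
f 75 65 77
f 75 77 76
f 76 77 78
f 76 78 68
f 77 65 79
f 77 79 78
f 78 79 80
f 78 80 68
f 79 65 81
f 79 81 80
f 80 81 82
f 80 82 68
f 81 65 83
f 81 83 82
f 82 83 84
f 82 84 68
f 83 65 85
f 83 85 84
f 84 85 86
f 84 86 68
f 85 65 87
f 85 87 86
f 86 87 88
f 86 88 68
f 87 65 89
f 87 89 88
f 88 89 90
f 88 90 68
f 89 65 91
f 89 91 90
f 90 91 92
f 90 92 68
f 91 65 93
f 91 93 92
f 92 93 94
f 92 94 68
f 93 65 95
f 93 95 94
f 94 95 96
f 94 96 68
f 95 65 97
f 95 97 96
f 96 97 98
f 96 98 68
f 97 65 66
f 97 66 98
f 98 66 67
f 98 67 68



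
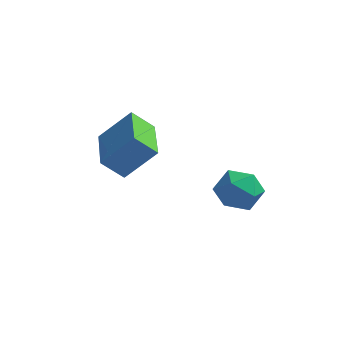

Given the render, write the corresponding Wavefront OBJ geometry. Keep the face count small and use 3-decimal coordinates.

v -2.815 -0.643 0.207
v -1.889 -0.235 1.245
v -3.469 0.969 0.158
v -2.542 1.376 1.197
v -2.158 -0.396 -0.477
v -1.231 0.011 0.562
v -2.811 1.215 -0.525
v -1.885 1.623 0.513
v 0.414 1.805 -1.104
v 0.936 2.3 -1.561
v 0.764 0.72 -1.879
v 1.286 1.215 -2.336
v 1.474 1.032 -1.526
v 1.258 1.702 -1.047
v 0.442 1.318 -2.393
v 0.226 1.988 -1.914
v 0.953 1.999 -2.358
v 1.591 1.822 -1.821
v 0.109 1.198 -1.619
v 0.747 1.021 -1.082
f 2 4 1
f 5 2 1
f 1 4 3
f 3 5 1
f 2 8 4
f 6 2 5
f 6 8 2
f 4 8 3
f 7 5 3
f 3 8 7
f 7 6 5
f 8 6 7
f 9 20 14
f 9 14 10
f 9 10 16
f 9 16 19
f 9 19 20
f 10 14 18
f 14 20 13
f 20 19 11
f 19 16 15
f 16 10 17
f 12 18 13
f 12 13 11
f 12 11 15
f 12 15 17
f 12 17 18
f 13 18 14
f 11 13 20
f 15 11 19
f 17 15 16
f 18 17 10



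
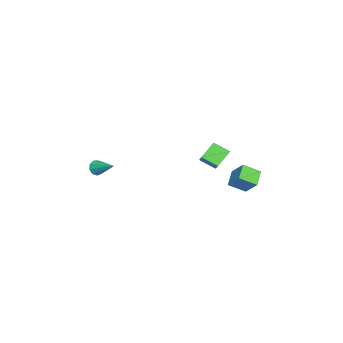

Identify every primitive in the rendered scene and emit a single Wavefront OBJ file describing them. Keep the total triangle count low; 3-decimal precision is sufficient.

v -1.339 2.107 -3.181
v -1.452 1.132 -2.642
v -2.244 2.629 -2.424
v -2.357 1.654 -1.886
v -0.683 2.366 -2.574
v -0.796 1.391 -2.036
v -1.588 2.888 -1.818
v -1.701 1.913 -1.279
v 0.103 -4.534 -3.104
v 0.315 -4.871 -2.725
v 0.797 -3.346 -2.436
v 0.549 -4.844 -3.018
v 0.574 -4.671 -3.351
v 0.378 -4.434 -3.569
v 0.054 -4.245 -3.569
v -0.248 -4.19 -3.351
v -0.386 -4.297 -3.017
v -0.295 -4.515 -2.724
v -0.018 -4.742 -2.609
v -2.055 3.974 -4.152
v -1.769 2.982 -3.561
v -1.483 4.706 -3.2
v -1.197 3.714 -2.609
v -1.063 3.926 -4.711
v -0.777 2.934 -4.12
v -0.491 4.658 -3.759
v -0.205 3.666 -3.168
f 2 4 1
f 5 2 1
f 1 4 3
f 3 5 1
f 2 8 4
f 6 2 5
f 6 8 2
f 4 8 3
f 7 5 3
f 3 8 7
f 7 6 5
f 8 6 7
f 10 9 12
f 10 12 11
f 12 9 13
f 12 13 11
f 13 9 14
f 13 14 11
f 14 9 15
f 14 15 11
f 15 9 16
f 15 16 11
f 16 9 17
f 16 17 11
f 17 9 18
f 17 18 11
f 18 9 19
f 18 19 11
f 19 9 10
f 19 10 11
f 21 23 20
f 24 21 20
f 20 23 22
f 22 24 20
f 21 27 23
f 25 21 24
f 25 27 21
f 23 27 22
f 26 24 22
f 22 27 26
f 26 25 24
f 27 25 26



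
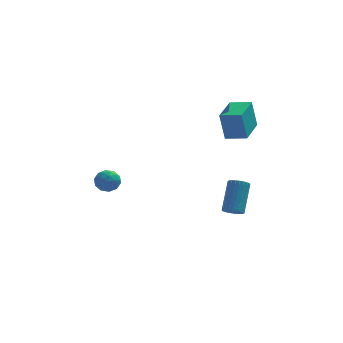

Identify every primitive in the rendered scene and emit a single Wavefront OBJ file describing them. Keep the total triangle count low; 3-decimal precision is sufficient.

v 2.376 0.287 2.649
v 2.091 0.373 4.221
v 2.996 2.008 2.667
v 2.711 2.095 4.239
v 3.429 -0.095 2.861
v 3.144 -0.008 4.433
v 4.049 1.627 2.879
v 3.764 1.713 4.451
v -3.465 4.062 -2.378
v -2.897 3.609 -2.493
v -3.943 3.271 -1.627
v -3.375 2.818 -1.742
v -3.275 3.449 -1.375
v -2.979 3.937 -1.84
v -3.861 2.943 -2.28
v -3.565 3.431 -2.745
v -3.141 2.917 -2.433
v -2.779 3.23 -1.873
v -4.061 3.65 -2.247
v -3.699 3.963 -1.687
v -3.139 3.905 -2.502
v -3.701 2.975 -1.618
v -3.642 3.346 -1.403
v -3.308 3.079 -1.471
v -3.187 4.098 -2.118
v -2.853 3.831 -2.185
v -3.075 3.737 -1.528
v -3.987 3.049 -1.935
v -3.653 2.782 -2.002
v -3.532 3.801 -2.649
v -3.198 3.534 -2.717
v -3.765 3.143 -2.592
v -2.949 3.232 -2.534
v -3.23 2.767 -2.092
v -3.515 2.84 -2.409
v -3.342 3.128 -2.682
v -2.736 3.416 -2.205
v -3.017 2.951 -1.763
v -2.958 3.321 -1.548
v -2.784 3.609 -1.821
v -2.879 3.009 -2.169
v -3.823 3.929 -2.357
v -4.104 3.464 -1.915
v -4.056 3.271 -2.299
v -3.882 3.559 -2.572
v -3.61 4.113 -2.028
v -3.891 3.648 -1.586
v -3.498 3.752 -1.438
v -3.325 4.04 -1.711
v -3.961 3.871 -1.951
v 2.535 -3.697 -0.178
v 3.065 -3.759 -0.263
v 3.415 -2.605 1.073
v 2.885 -2.543 1.158
v 3.021 -3.598 -0.391
v 3.371 -2.444 0.945
v 2.904 -3.451 -0.487
v 3.254 -2.297 0.849
v 2.73 -3.342 -0.536
v 3.08 -2.188 0.801
v 2.527 -3.287 -0.53
v 2.877 -2.133 0.807
v 2.325 -3.295 -0.471
v 2.675 -2.141 0.866
v 2.155 -3.363 -0.367
v 2.505 -2.209 0.97
v 2.043 -3.483 -0.234
v 2.393 -2.329 1.102
v 2.005 -3.635 -0.093
v 2.355 -2.481 1.243
v 2.049 -3.796 0.035
v 2.399 -2.642 1.371
v 2.166 -3.943 0.131
v 2.516 -2.789 1.467
v 2.34 -4.052 0.179
v 2.69 -2.898 1.516
v 2.543 -4.107 0.173
v 2.893 -2.953 1.51
v 2.745 -4.099 0.114
v 3.095 -2.945 1.451
v 2.915 -4.031 0.01
v 3.265 -2.877 1.347
v 3.027 -3.911 -0.122
v 3.377 -2.757 1.214
f 2 4 1
f 5 2 1
f 1 4 3
f 3 5 1
f 2 8 4
f 6 2 5
f 6 8 2
f 4 8 3
f 7 5 3
f 3 8 7
f 7 6 5
f 8 6 7
f 9 46 25
f 46 20 49
f 25 49 14
f 46 49 25
f 9 25 21
f 25 14 26
f 21 26 10
f 25 26 21
f 9 21 30
f 21 10 31
f 30 31 16
f 21 31 30
f 9 30 42
f 30 16 45
f 42 45 19
f 30 45 42
f 9 42 46
f 42 19 50
f 46 50 20
f 42 50 46
f 10 26 37
f 26 14 40
f 37 40 18
f 26 40 37
f 14 49 27
f 49 20 48
f 27 48 13
f 49 48 27
f 20 50 47
f 50 19 43
f 47 43 11
f 50 43 47
f 19 45 44
f 45 16 32
f 44 32 15
f 45 32 44
f 16 31 36
f 31 10 33
f 36 33 17
f 31 33 36
f 12 38 24
f 38 18 39
f 24 39 13
f 38 39 24
f 12 24 22
f 24 13 23
f 22 23 11
f 24 23 22
f 12 22 29
f 22 11 28
f 29 28 15
f 22 28 29
f 12 29 34
f 29 15 35
f 34 35 17
f 29 35 34
f 12 34 38
f 34 17 41
f 38 41 18
f 34 41 38
f 13 39 27
f 39 18 40
f 27 40 14
f 39 40 27
f 11 23 47
f 23 13 48
f 47 48 20
f 23 48 47
f 15 28 44
f 28 11 43
f 44 43 19
f 28 43 44
f 17 35 36
f 35 15 32
f 36 32 16
f 35 32 36
f 18 41 37
f 41 17 33
f 37 33 10
f 41 33 37
f 52 51 55
f 52 55 53
f 53 55 56
f 53 56 54
f 55 51 57
f 55 57 56
f 56 57 58
f 56 58 54
f 57 51 59
f 57 59 58
f 58 59 60
f 58 60 54
f 59 51 61
f 59 61 60
f 60 61 62
f 60 62 54
f 61 51 63
f 61 63 62
f 62 63 64
f 62 64 54
f 63 51 65
f 63 65 64
f 64 65 66
f 64 66 54
f 65 51 67
f 65 67 66
f 66 67 68
f 66 68 54
f 67 51 69
f 67 69 68
f 68 69 70
f 68 70 54
f 69 51 71
f 69 71 70
f 70 71 72
f 70 72 54
f 71 51 73
f 71 73 72
f 72 73 74
f 72 74 54
f 73 51 75
f 73 75 74
f 74 75 76
f 74 76 54
f 75 51 77
f 75 77 76
f 76 77 78
f 76 78 54
f 77 51 79
f 77 79 78
f 78 79 80
f 78 80 54
f 79 51 81
f 79 81 80
f 80 81 82
f 80 82 54
f 81 51 83
f 81 83 82
f 82 83 84
f 82 84 54
f 83 51 52
f 83 52 84
f 84 52 53
f 84 53 54



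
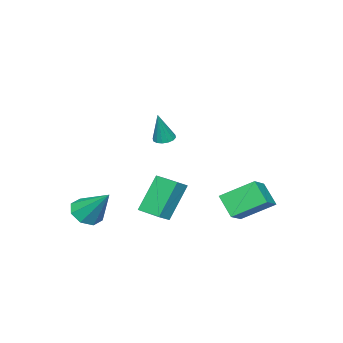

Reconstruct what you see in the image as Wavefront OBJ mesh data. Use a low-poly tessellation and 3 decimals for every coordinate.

v -4.254 2.503 -3.657
v -5.112 3.932 -2.625
v -3.943 3.432 -4.685
v -4.801 4.861 -3.653
v -3.059 2.779 -3.047
v -3.917 4.208 -2.015
v -2.748 3.708 -4.075
v -3.606 5.137 -3.043
v -0.954 1.298 -1.608
v -0.237 1.253 -1.194
v -0.821 2.619 -1.694
v -0.104 2.574 -1.28
v 0.124 1.066 -3.5
v 0.841 1.021 -3.086
v 0.257 2.387 -3.586
v 0.974 2.342 -3.172
v -0 1.906 1.394
v 0.281 2.358 1.302
v 0.5 1.914 2.966
v 0.028 2.445 1.382
v -0.233 2.388 1.466
v -0.431 2.202 1.53
v -0.514 1.936 1.557
v -0.459 1.663 1.541
v -0.282 1.454 1.486
v -0.029 1.367 1.406
v 0.232 1.424 1.322
v 0.43 1.61 1.258
v 0.513 1.876 1.23
v 0.459 2.149 1.246
v 1.779 -1.245 -3.484
v 2.209 -1.831 -2.953
v 1.921 0.225 -1.976
v 2.64 -1.467 -3.348
v 2.567 -0.974 -3.822
v 2.033 -0.639 -4.099
v 1.349 -0.659 -4.015
v 0.918 -1.022 -3.619
v 0.991 -1.516 -3.145
v 1.525 -1.851 -2.869
f 2 4 1
f 5 2 1
f 1 4 3
f 3 5 1
f 2 8 4
f 6 2 5
f 6 8 2
f 4 8 3
f 7 5 3
f 3 8 7
f 7 6 5
f 8 6 7
f 10 12 9
f 13 10 9
f 9 12 11
f 11 13 9
f 10 16 12
f 14 10 13
f 14 16 10
f 12 16 11
f 15 13 11
f 11 16 15
f 15 14 13
f 16 14 15
f 18 17 20
f 18 20 19
f 20 17 21
f 20 21 19
f 21 17 22
f 21 22 19
f 22 17 23
f 22 23 19
f 23 17 24
f 23 24 19
f 24 17 25
f 24 25 19
f 25 17 26
f 25 26 19
f 26 17 27
f 26 27 19
f 27 17 28
f 27 28 19
f 28 17 29
f 28 29 19
f 29 17 30
f 29 30 19
f 30 17 18
f 30 18 19
f 32 31 34
f 32 34 33
f 34 31 35
f 34 35 33
f 35 31 36
f 35 36 33
f 36 31 37
f 36 37 33
f 37 31 38
f 37 38 33
f 38 31 39
f 38 39 33
f 39 31 40
f 39 40 33
f 40 31 32
f 40 32 33



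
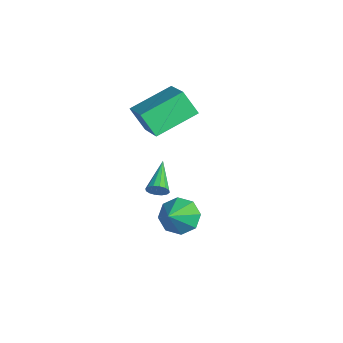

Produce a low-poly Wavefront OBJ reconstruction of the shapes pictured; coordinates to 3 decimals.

v 2.839 1.73 0.439
v 3.433 1.645 -0.191
v 3.901 0.99 1.541
v 3.492 2.221 0.139
v 3.167 2.509 0.645
v 2.651 2.34 1.03
v 2.244 1.814 1.068
v 2.186 1.239 0.738
v 2.51 0.951 0.233
v 3.027 1.119 -0.152
v -0.944 1.82 -1.257
v -0.677 2.086 -0.914
v -2.356 2.42 -0.623
v -0.701 2.247 -1.122
v -0.791 2.294 -1.365
v -0.922 2.214 -1.58
v -1.059 2.028 -1.709
v -1.165 1.786 -1.716
v -1.212 1.554 -1.6
v -1.187 1.392 -1.393
v -1.097 1.345 -1.149
v -0.967 1.426 -0.934
v -0.83 1.612 -0.806
v -0.724 1.853 -0.798
v -0.726 1.083 3.926
v -1.16 2.956 4.64
v -2.363 1.032 3.066
v -2.797 2.904 3.78
v -0.203 1.596 2.9
v -0.637 3.468 3.614
v -1.84 1.544 2.04
v -2.274 3.417 2.754
f 2 1 4
f 2 4 3
f 4 1 5
f 4 5 3
f 5 1 6
f 5 6 3
f 6 1 7
f 6 7 3
f 7 1 8
f 7 8 3
f 8 1 9
f 8 9 3
f 9 1 10
f 9 10 3
f 10 1 2
f 10 2 3
f 12 11 14
f 12 14 13
f 14 11 15
f 14 15 13
f 15 11 16
f 15 16 13
f 16 11 17
f 16 17 13
f 17 11 18
f 17 18 13
f 18 11 19
f 18 19 13
f 19 11 20
f 19 20 13
f 20 11 21
f 20 21 13
f 21 11 22
f 21 22 13
f 22 11 23
f 22 23 13
f 23 11 24
f 23 24 13
f 24 11 12
f 24 12 13
f 26 28 25
f 29 26 25
f 25 28 27
f 27 29 25
f 26 32 28
f 30 26 29
f 30 32 26
f 28 32 27
f 31 29 27
f 27 32 31
f 31 30 29
f 32 30 31

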